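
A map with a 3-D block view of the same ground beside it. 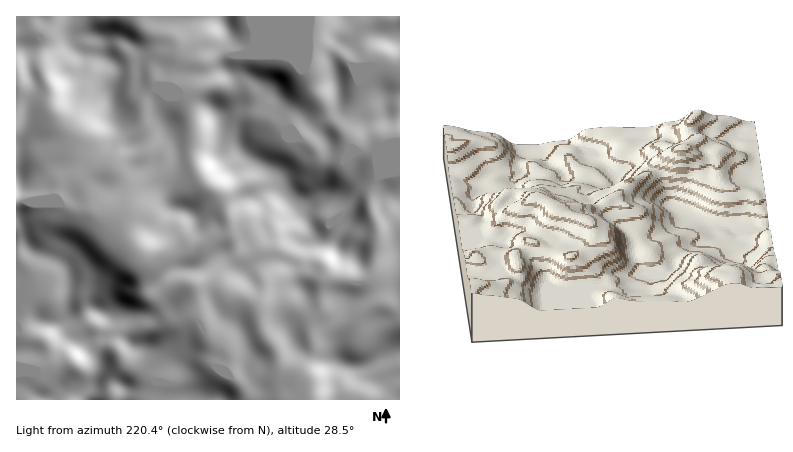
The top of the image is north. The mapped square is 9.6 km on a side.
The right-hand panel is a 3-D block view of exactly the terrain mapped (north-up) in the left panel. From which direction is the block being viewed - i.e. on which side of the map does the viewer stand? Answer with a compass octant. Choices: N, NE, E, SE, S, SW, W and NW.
N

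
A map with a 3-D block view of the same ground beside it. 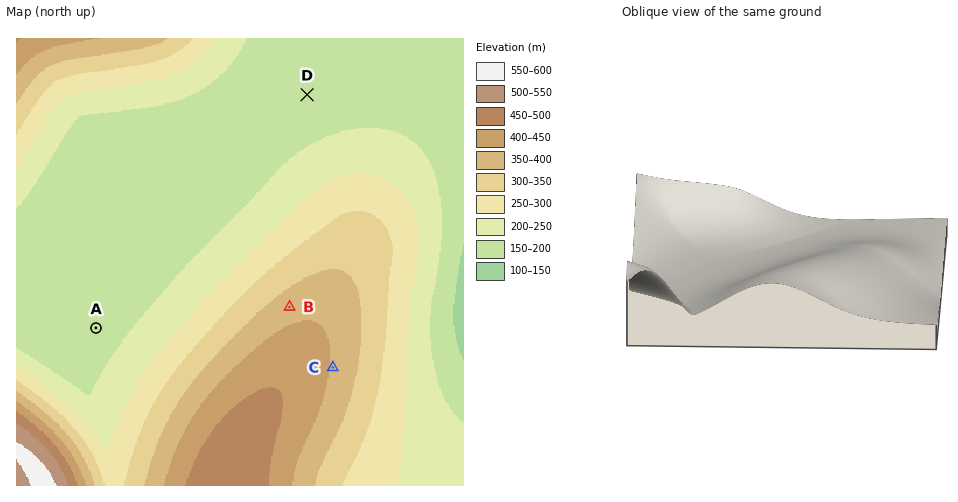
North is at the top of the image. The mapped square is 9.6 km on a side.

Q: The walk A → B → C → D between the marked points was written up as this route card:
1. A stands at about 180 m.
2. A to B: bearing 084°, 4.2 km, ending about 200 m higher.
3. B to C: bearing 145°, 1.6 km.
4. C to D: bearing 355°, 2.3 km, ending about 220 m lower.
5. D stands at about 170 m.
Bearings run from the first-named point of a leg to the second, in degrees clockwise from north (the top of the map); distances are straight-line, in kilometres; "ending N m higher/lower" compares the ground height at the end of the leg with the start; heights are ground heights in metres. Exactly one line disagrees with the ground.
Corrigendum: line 4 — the distance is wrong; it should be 5.9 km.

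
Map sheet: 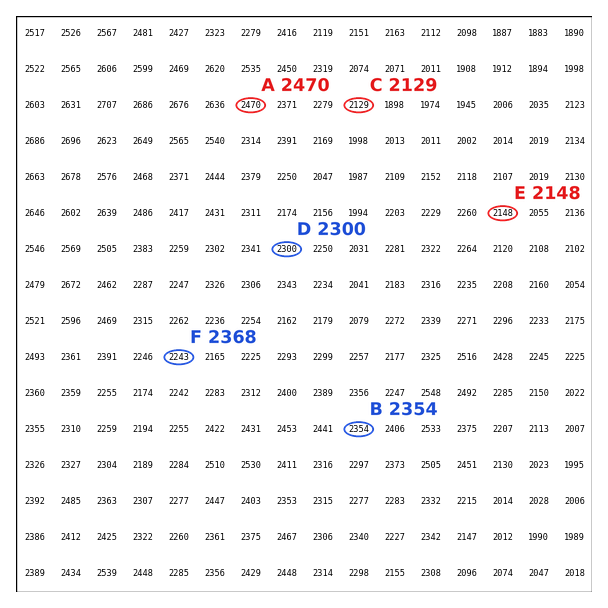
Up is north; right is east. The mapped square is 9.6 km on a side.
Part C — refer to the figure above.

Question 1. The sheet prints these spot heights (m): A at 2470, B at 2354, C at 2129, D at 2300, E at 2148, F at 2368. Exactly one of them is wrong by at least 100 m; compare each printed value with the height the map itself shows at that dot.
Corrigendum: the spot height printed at F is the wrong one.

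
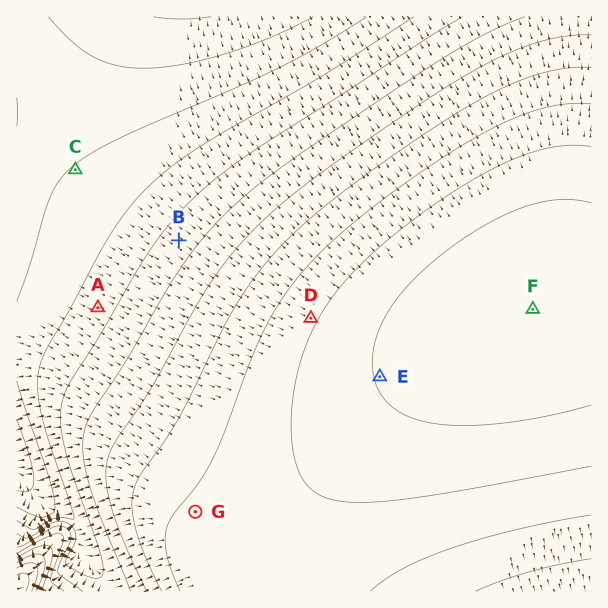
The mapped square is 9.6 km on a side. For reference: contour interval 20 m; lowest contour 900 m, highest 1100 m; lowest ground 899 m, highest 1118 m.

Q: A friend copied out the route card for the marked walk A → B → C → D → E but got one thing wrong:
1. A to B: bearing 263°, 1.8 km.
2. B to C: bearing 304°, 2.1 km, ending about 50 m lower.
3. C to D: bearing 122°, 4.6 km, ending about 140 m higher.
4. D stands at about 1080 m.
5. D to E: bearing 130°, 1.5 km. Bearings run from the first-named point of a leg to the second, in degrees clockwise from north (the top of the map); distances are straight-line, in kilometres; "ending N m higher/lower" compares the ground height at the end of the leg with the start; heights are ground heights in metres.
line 1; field bearing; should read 50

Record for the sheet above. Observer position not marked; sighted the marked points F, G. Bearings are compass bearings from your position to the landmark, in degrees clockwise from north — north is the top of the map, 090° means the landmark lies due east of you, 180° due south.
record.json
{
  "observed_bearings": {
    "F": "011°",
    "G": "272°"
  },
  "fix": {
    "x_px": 491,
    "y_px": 522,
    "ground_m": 1065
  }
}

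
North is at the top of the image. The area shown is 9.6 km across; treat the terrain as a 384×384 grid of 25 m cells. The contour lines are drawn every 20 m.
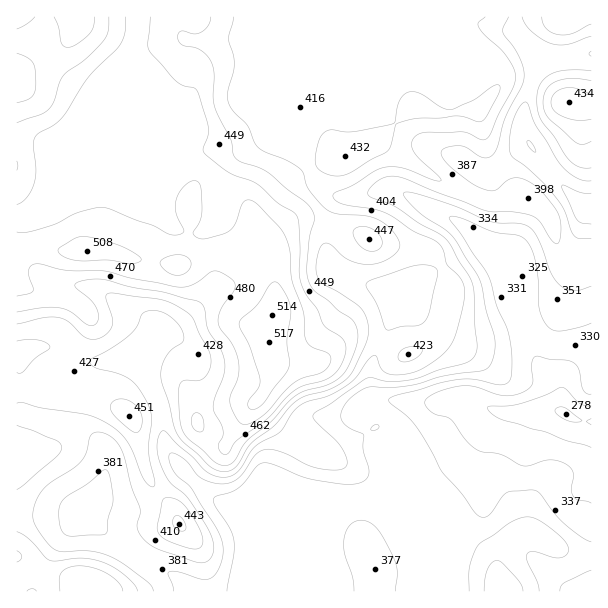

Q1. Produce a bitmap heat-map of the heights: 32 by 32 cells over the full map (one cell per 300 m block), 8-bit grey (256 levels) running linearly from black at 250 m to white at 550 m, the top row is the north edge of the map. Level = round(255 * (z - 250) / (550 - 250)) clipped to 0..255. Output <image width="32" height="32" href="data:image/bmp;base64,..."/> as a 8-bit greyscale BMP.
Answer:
<image width="32" height="32" href="data:image/bmp;base64,Qk02CAAAAAAAADYEAAAoAAAAIAAAACAAAAABAAgAAAAAAAAEAAATCwAAEwsAAAABAAAAAAAAAAAAAAEBAQACAgIAAwMDAAQEBAAFBQUABgYGAAcHBwAICAgACQkJAAoKCgALCwsADAwMAA0NDQAODg4ADw8PABAQEAAREREAEhISABMTEwAUFBQAFRUVABYWFgAXFxcAGBgYABkZGQAaGhoAGxsbABwcHAAdHR0AHh4eAB8fHwAgICAAISEhACIiIgAjIyMAJCQkACUlJQAmJiYAJycnACgoKAApKSkAKioqACsrKwAsLCwALS0tAC4uLgAvLy8AMDAwADExMQAyMjIAMzMzADQ0NAA1NTUANjY2ADc3NwA4ODgAOTk5ADo6OgA7OzsAPDw8AD09PQA+Pj4APz8/AEBAQABBQUEAQkJCAENDQwBEREQARUVFAEZGRgBHR0cASEhIAElJSQBKSkoAS0tLAExMTABNTU0ATk5OAE9PTwBQUFAAUVFRAFJSUgBTU1MAVFRUAFVVVQBWVlYAV1dXAFhYWABZWVkAWlpaAFtbWwBcXFwAXV1dAF5eXgBfX18AYGBgAGFhYQBiYmIAY2NjAGRkZABlZWUAZmZmAGdnZwBoaGgAaWlpAGpqagBra2sAbGxsAG1tbQBubm4Ab29vAHBwcABxcXEAcnJyAHNzcwB0dHQAdXV1AHZ2dgB3d3cAeHh4AHl5eQB6enoAe3t7AHx8fAB9fX0Afn5+AH9/fwCAgIAAgYGBAIKCggCDg4MAhISEAIWFhQCGhoYAh4eHAIiIiACJiYkAioqKAIuLiwCMjIwAjY2NAI6OjgCPj48AkJCQAJGRkQCSkpIAk5OTAJSUlACVlZUAlpaWAJeXlwCYmJgAmZmZAJqamgCbm5sAnJycAJ2dnQCenp4An5+fAKCgoAChoaEAoqKiAKOjowCkpKQApaWlAKampgCnp6cAqKioAKmpqQCqqqoAq6urAKysrACtra0Arq6uAK+vrwCwsLAAsbGxALKysgCzs7MAtLS0ALW1tQC2trYAt7e3ALi4uAC5ubkAurq6ALu7uwC8vLwAvb29AL6+vgC/v78AwMDAAMHBwQDCwsIAw8PDAMTExADFxcUAxsbGAMfHxwDIyMgAycnJAMrKygDLy8sAzMzMAM3NzQDOzs4Az8/PANDQ0ADR0dEA0tLSANPT0wDU1NQA1dXVANbW1gDX19cA2NjYANnZ2QDa2toA29vbANzc3ADd3d0A3t7eAN/f3wDg4OAA4eHhAOLi4gDj4+MA5OTkAOXl5QDm5uYA5+fnAOjo6ADp6ekA6urqAOvr6wDs7OwA7e3tAO7u7gDv7+8A8PDwAPHx8QDy8vIA8/PzAPT09AD19fUA9vb2APf39wD4+PgA+fn5APr6+gD7+/sA/Pz8AP39/QD+/v4A////AJOUo66so5B9cGtsY1RRUVFRVFtnZllVVFdkc3NmVU1KnJWYnpmLenNzeHtqVVFRUVJVXmlmWVVVV2Jva15XV1GaiXt6eXR0foiQim5YUVFRUlZhaGBXVldXXWZmYWNeU4p7b21ucXyKm56FZldRUVFSVV5iWlZXV1dVWGFkYFJGhXhubW1xe4iZknBbVVFRUVJTV1hXV1ZWVE1NVllRRD6LfnJubXB/jYt6ZmBYUlJTVVZYV1dWVVROSEhNTkk/OpWLgHZvcoaQemx4hXBXV11kZ2ZeVlRTT0hERERDRD45mJOOg3V2jYxxeJisk2pnb3d3a11VVFJKQz89Ojc5NzOUkY+IfIOZjX6crrOujXt4eHBkXVlWTkQ+OTYzLy4qJo+OjoyNm6aSjKyytcS7lnlwZ1taWlJGPjozLiomIhwbkZOVlpqioI6Sqq+7ztS8kXxwXFJQSD84NC4uLykhHyyUmJqYl5iSi5ijprbJ1NK9rJt8ZGRiWEpBQUlIPDEtO5CUlpSRjoqJlpufscbX3NDJvp59goqCc2pkWk0+Nzc9j5CSlZaPiYiPlJ+2y9zezsW+rIuFj4+Gem9fTUBBQ0KYlZajqpyRiouVrMTT397NvbOpk4GChYl/b11JQkpMSq+qq7eynpSQlKGzxtHa3s64qJ2Nfnx9hoRuVURFT1NRwr+6tqmipKiwt7rBx9HZx6mZjYJ8e3yEh21OQEVSWlrGvru6t73Fyc/OxMPGzNG8mYmGg399fIGAZEg+RFdlZsfJ0NXU1dXT1dTKyszMzLuYi5GXkoiEgm9RQT5HX2tpyMzR1tbSzsvJx8XHzc/JuZyTnaWdjYV5XEVDRlBoaV+/wMXKy8jFw8HFwsDHy8K1opmam49+bFpNUFteZHNlTcG7vL/Cwb++wMnCvcPCtaubiYB7c2ZZWGJucnR5c1dEyry5ubu7ubi7xMG8u7Snm42GgHNnY2x3eHBtc3RfT1TPvrm5uLe2tre7u7Opo5qSj5STiH19gHltaGhnXVFebMy9uru6t7e3trayqJ2TjoyPlpmXkYd7cWxxcF1PV3F8zMO9u7y5uLi5vLWll46Li46RkZOTi4F/foN7XVJof4XZ0sa8uri4uLq9spyQjY2MjI2Mio2SkpGQkohmXH+SlOfez8K6uLm6u7isloyMjY6MiomIipGSjIyQkXllhZiV6uHVyb66urq1sKuXjYuLjIyIhoiLjImHiYqNhGlyf3/m49/Xyb+6ta2ppZeOioqKi4mFhoyKhoeLjIl9ZWJmZOXk5eTZyLuxpqGelI2KioqKioaEiIeGiYyLgG9lbXFp5eXm6eHOvrKmpKKWjYqKiYmKiISEhIKEhYF4bHGBiII="/>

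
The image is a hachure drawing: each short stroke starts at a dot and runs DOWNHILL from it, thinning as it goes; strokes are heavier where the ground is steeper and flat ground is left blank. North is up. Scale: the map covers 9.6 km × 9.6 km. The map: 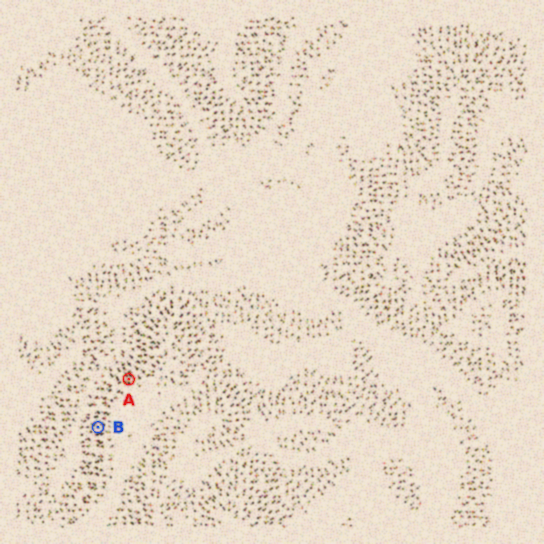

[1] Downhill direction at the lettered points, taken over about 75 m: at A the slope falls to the NW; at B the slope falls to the W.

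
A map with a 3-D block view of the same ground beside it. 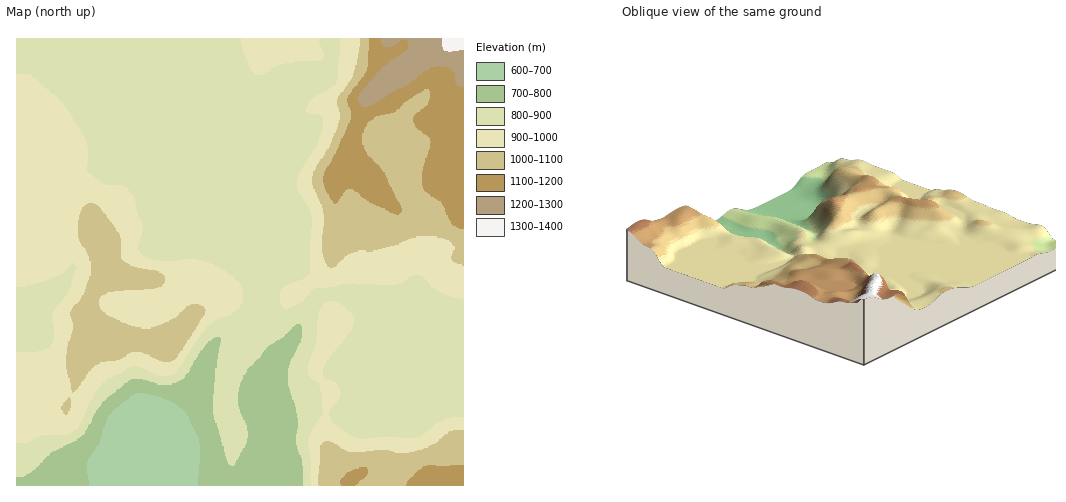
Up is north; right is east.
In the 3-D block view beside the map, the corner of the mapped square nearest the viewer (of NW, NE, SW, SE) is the NE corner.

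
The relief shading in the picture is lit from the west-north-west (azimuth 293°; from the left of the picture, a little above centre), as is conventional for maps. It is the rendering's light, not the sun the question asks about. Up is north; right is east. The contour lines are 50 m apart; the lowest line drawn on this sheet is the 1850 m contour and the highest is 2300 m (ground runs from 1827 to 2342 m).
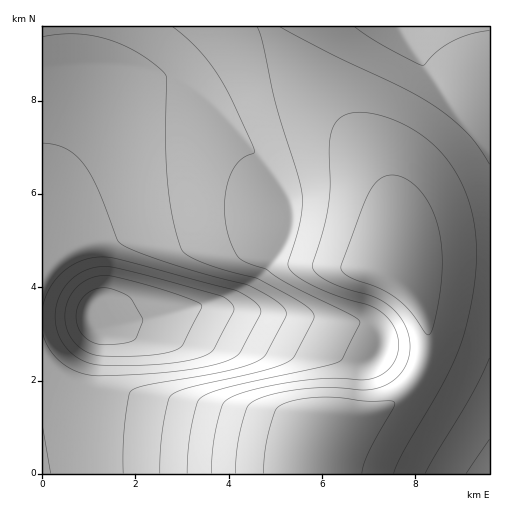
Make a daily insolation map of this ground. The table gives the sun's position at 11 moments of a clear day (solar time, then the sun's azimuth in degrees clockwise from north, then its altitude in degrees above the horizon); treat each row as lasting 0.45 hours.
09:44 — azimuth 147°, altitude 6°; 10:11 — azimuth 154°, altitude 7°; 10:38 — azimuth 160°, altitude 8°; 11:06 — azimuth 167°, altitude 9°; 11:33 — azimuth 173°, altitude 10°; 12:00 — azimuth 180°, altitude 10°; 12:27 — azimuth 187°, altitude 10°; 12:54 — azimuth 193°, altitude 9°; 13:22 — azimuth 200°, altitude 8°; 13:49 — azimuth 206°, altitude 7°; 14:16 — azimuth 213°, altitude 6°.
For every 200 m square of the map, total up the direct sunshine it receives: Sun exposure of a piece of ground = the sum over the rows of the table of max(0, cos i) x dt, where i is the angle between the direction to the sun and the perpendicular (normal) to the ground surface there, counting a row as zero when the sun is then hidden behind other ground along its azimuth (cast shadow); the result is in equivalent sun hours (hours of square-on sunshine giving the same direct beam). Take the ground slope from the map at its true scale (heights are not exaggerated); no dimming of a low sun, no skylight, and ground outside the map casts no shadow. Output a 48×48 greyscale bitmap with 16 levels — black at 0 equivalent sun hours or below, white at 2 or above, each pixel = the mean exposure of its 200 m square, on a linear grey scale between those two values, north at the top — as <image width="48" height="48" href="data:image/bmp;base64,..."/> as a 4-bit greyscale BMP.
<image width="48" height="48" href="data:image/bmp;base64,Qk32BAAAAAAAAHYAAAAoAAAAMAAAADAAAAABAAQAAAAAAIAEAAATCwAAEwsAABAAAAAAAAAAAAAAABEREQAiIiIAMzMzAERERABVVVUAZmZmAHd3dwCIiIgAmZmZAKqqqgC7u7sAzMzMAN3d3QDu7u4A////AFVVVVVVVVVVVVVVVVVVVVZmZmZmZmZmZlVVVVVVVVVVVVVVVVVVVWZmZmZnd3ZmZlVVVVVVVVVVVVVVVVVVVWZmZmd3d3dmZlVVVVVVVVVVVVVVVVVVVWZmZmd3d3d2ZlVVVVVVVVVVVVVVVVVVVWZmZmd3d3d2ZlVVVVVVVVVVVURERFVVVVZmZmd3d3d2ZlVVVVVVVVVVVEREREREREREVWZ3d3d2ZlVVVVVVVVVUREMzIiERERERETVnd3d2ZlVVVVVVRDMiERAAAAAAAAAAAAJGd3d2ZlVVVDMhEQAAAAAAAAAAAAAAAAEkZ3d2ZlVTIQAAAAAAAAAAAAAAAAAAAAEjVmZmZlUxAAAAAAAAAAAAAAAAAAAAAAEjVmZmZlMQAAAAAAAAAAAAAAAAAAESIiM0VmZmZkMQAAAAAAAAAAAAAAABEiNERERVZmZmZkMhAAAAAAAAAAERESIjNERVVVZmZmZmZkQyERIiIiIiMzMzMzMzRERVVniIdmZmZlVUM0RERERDMzMzMzNERVVmeJqYdmZmZmZmVFVVVVVERERERVZniJmaq7updmZmZneIdlVWZmZ3d3d4iZqru8zM3cuoZmZmZniaqYiImaq7vMy7vMzMzN3d3MqGVmZmZnirzLvM3d3u7u7u3MzMzLu7uphlVVZmZmir3d7u7u7u7t3dy6mZmIiId2VVVVVVVWaKze7d3dzMu6qpmHZVVVVVVVVVVVVVVWZoq8y7qpmId3dmZmVERERFVVVVVVVVVWZmZ4iHdmZmZmZmZmZERERFVVVVVVVVVWZmZmZmZmZmZmZmZlVURERFVVVVVVVVVWZmZmZmZmZmZmZlVVVUREVVVVVVVVVVVWZmZmZmZmZmZlVVVVVVVVVVVVVVVVVVVWZmZmZmZmZlVVVVVVVVVVVVVVVVVVVVVWZmZmZmZmVVVVVVVVVVVVVVVVREREREVWZmZmZmZVVVVVVVVVVmZVVVVURERERERGZmZmZmVVVVVVVVVVZmZlVVVURERERERGZmZmZmVVVVVVVVVVZmZlVVVERERERERGZmZmZlVVVVVVVVVWZmZlVVVERERERERGZmZmZlVVVVVVVVVmZmZlVVRERERERERWZmZmZlVVVVVVVVZmZmZVVVRERERERERWZmZmZlVVVVVVVWZmZmZVVUREQzMzM0VWZmZmZlVVVVVVVmZmZmVVVEREMzMzNFVWZmZmZlVVVVVVZmZmZlVVRERDMzMzNFVWZmZmZlVVVVVWZmZmZVVVREQzMzMzRVVWZmZmZlVVVVVmZmZmZVVUREMzMzMzRVVWZmZmZlVVVWZmZmZmVVVEREMzMzM0VVVWZmZmZmVVZndmZmZmVVVERDMzMzM1VERWZmZmZmZmd3d2ZmZlVVREQzMzMzNERERGZmZmd3d3d3d2ZmZlVVREQzMzMzRERERGZnd3d3d3d3d2ZmZlVVREQzMzMzRERERGd3d3d3d3d3d2ZmZVVUREQzMzM0RERERHd3d3d3d3d3d2ZmZVVUREMzMzNERERERA=="/>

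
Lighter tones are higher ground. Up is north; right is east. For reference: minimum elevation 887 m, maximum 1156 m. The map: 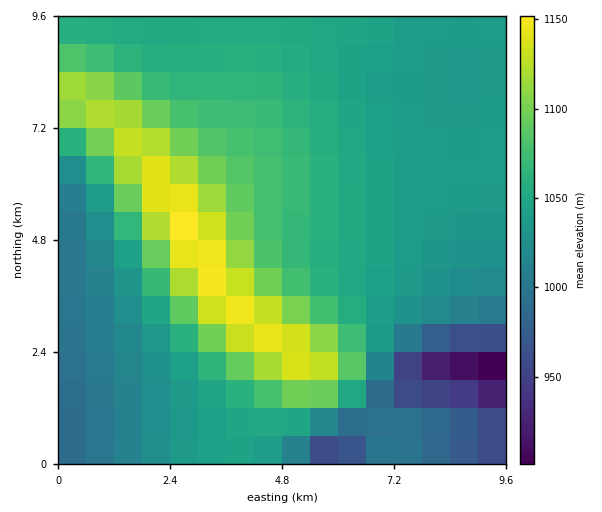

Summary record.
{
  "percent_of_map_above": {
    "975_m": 94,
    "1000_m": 87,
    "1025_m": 76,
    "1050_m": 47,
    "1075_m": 24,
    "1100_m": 14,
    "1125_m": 8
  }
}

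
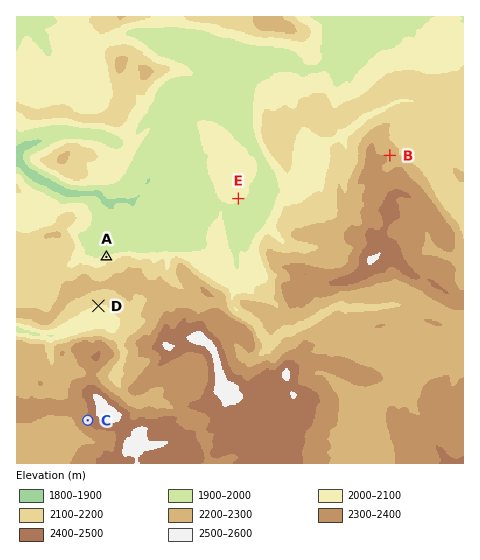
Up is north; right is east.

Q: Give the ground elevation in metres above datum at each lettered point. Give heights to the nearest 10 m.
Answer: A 2020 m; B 2280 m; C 2420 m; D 2100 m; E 2000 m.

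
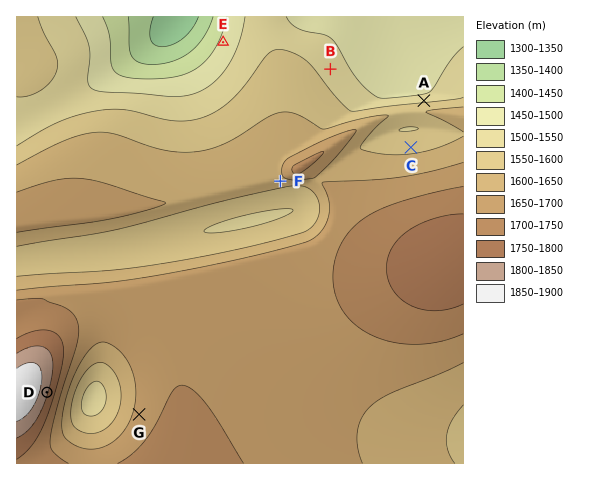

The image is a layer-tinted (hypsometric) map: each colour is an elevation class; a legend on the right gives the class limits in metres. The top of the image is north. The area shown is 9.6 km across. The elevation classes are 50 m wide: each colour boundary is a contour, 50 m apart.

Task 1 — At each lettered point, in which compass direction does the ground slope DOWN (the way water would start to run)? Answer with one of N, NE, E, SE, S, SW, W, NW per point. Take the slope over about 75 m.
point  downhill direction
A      N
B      NE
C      N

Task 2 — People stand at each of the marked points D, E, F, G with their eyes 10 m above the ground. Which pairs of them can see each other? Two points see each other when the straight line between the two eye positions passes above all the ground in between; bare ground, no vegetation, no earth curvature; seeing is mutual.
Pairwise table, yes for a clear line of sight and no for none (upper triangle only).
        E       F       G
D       no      yes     yes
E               no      no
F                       no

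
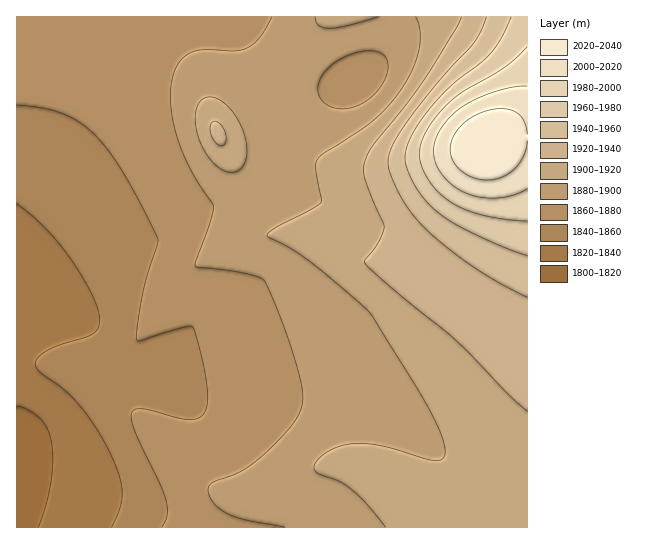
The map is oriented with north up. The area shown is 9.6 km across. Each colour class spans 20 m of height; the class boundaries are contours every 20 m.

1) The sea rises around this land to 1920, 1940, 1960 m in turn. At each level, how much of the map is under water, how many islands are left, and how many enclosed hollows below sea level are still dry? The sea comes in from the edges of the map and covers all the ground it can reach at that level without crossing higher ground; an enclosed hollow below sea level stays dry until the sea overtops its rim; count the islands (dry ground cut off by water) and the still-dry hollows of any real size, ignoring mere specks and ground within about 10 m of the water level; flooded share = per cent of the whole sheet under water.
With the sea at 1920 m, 83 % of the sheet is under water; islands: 0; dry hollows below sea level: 0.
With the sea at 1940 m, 90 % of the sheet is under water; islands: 0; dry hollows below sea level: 0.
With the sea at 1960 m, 93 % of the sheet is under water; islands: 0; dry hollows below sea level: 0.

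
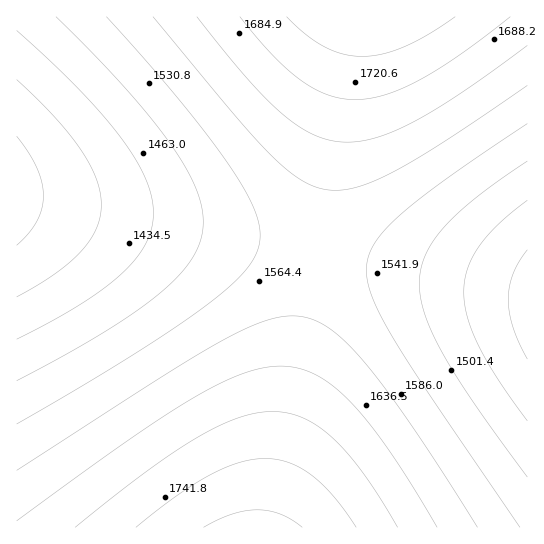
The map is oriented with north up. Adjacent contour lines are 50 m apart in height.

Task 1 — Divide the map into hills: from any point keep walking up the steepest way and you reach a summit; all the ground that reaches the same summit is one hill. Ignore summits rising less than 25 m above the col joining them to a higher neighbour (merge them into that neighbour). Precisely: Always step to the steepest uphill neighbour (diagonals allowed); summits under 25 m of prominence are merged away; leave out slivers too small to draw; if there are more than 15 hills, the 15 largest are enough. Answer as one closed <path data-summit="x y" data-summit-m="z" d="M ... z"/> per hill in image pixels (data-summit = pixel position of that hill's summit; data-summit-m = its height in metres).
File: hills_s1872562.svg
<path data-summit="255 527" data-summit-m="1816" d="M18 200l-2 1 1 327 511-1-1-236z"/><path data-summit="369 17" data-summit-m="1793" d="M527 16l-510 0-1 183 511 92z"/>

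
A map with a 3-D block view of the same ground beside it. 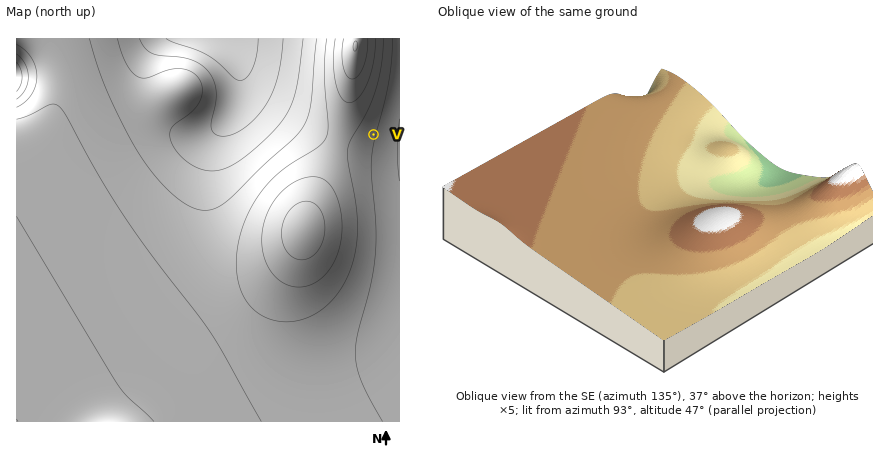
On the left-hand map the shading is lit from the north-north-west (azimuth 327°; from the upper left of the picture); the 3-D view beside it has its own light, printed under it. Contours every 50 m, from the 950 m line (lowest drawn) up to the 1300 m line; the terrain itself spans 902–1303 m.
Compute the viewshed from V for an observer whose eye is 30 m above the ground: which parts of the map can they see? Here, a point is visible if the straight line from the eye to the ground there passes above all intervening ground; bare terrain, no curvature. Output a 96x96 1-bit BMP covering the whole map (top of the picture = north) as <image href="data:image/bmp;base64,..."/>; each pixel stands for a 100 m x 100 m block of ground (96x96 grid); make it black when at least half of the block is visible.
<image width="96" height="96" href="data:image/bmp;base64,Qk2+BAAAAAAAAD4AAAAoAAAAYAAAAGAAAAABAAEAAAAAAIAEAAATCwAAEwsAAAIAAAAAAAAA////AAAAAAAAAAAAAAAAAAAAD/8AAAAAAAAAAAAAD/8AAAAAAAAAAAAAD/8AAAAAAAAAAAAAD/8AAAAAAAAAAAAAB/8AAAAAAAAAAAAAB/8AAAAAAAAAAAAAB/8AAAAAAAAAAAAAB/8AAAAAAAAAAAAAB/8AAAAAAAAAAAAAA/8AAAAAAAAAAAAAA/8AAAAAAAAAAAAAA/8AAAAAAAAAAAAAA/8AAAAAAAAAAAAAAf8AAAAAAAAAAAAAAf8AAAAAAAAAAAAAAf8AAAAAAAAAAAAAAf8AAAAAAAAAAAAAAf8AAAAAAAAAAAAAAP8AAAAAAAAAAAAAAP8AAAAAAAAAAAAAAP8AAAAAAAAAAAAAAP8AAAAAAAAAAAAAAP8AAAAAAAAAAAAAAP8AAAAAAAAAAAAAAH8AAAAAAAAAAAAAAH8AAAAAAAAAAAAAAH8AAAAAAAAAAAAAAH8AAAAAAAAAAAAAAH8AAAAAAAAAAAAAAH8AAAAAAAAAAAAAAH8AAAAAAAAAAAAAAH8AAAAAAAAAAAAAAH8AAAAAAAAAAAAAAH8AAAAAAAAAAAAAAH8AAAAAAAAAAAAAAH8AAAAAAAAAAAAAAH8AAAAAAAAAAAAAAH8AAAAAAAAAAAAAAH8AAAAAAAAAAAAAAH8AAAAAAAAAAAAAAH8AAAAAAAAAAAAAAP8AAAAAAAAAAAAAAP8AAAAAAAAAAAAAAf8AAAAAAAAAAAAAA/8AAAAAAAAAAAAAH/8AAAAAAAAAAAAA//8AAAAAAAAAAAAD//8AAAAAAAAAAAAH//8AAAAAAAAAAAAP//8AAAAAAAAAAAAf//8AAAAAAAAAAAA///8AAAAAAAAAAAB///8AAAAAAAAAAAB///8AAAAAAAAAAAB///8AAAAAAAAAAAD///8AAAAAAAAAAAD///8AAAAAAAAAAAD///8AAAAAAAAAAAD///8AAAAAAAAAAAD///8AAAAAAAAAAAD///8AAAAAAAAAAAB///8AAAAAAAAAAAB///8AAAAAAAAAAAA///8AAAAAAAAAAAAf//8AAAAAAAAAAAAH//8AAAAAAAAAAAAD//8AAAAAAAAAAAAA//8AAAAAAAAAAAAAf/8AAAAAAAAAAAAAP/8AAAAAAAAAAAAAP/8AAAAAAAAAAAAAH/8AAAAAAAAAAAAAH/8AAAAAAAAAAAAAH/8AAAAAAAAAAAAAH/8AAAAAAAAAAAAAH/8AAAAAAAAAAAAAH/8AAAAAAAAAAAAAH/8AAAAAAAAAAAAAH/8AAAAAAAAAAAAAH/8AAAAAAAAAAAAAH/8AAAAAAAAAAAAAH/8AAAAAAAAAAAAAH/8AAAAAAAAAAAAAH/8AAAAAAAAAAAAAD/8AAAAAAAAAAAAAD/8AAAAAAAAAAAAAD/8AAAAAAAAAAAAAD/kAAAAAAAAAAAAAD/AAAAAAAAAAAAAAD+AAAAAAAAAAAAAAB+AAAAAAAAAAAAAAB4AAAAAAAAAAAAAAAgAAAAAAAAAAAAAAAAAAAAAAAAAAAAAAAAAAAAAAAAAAAAAAAAA="/>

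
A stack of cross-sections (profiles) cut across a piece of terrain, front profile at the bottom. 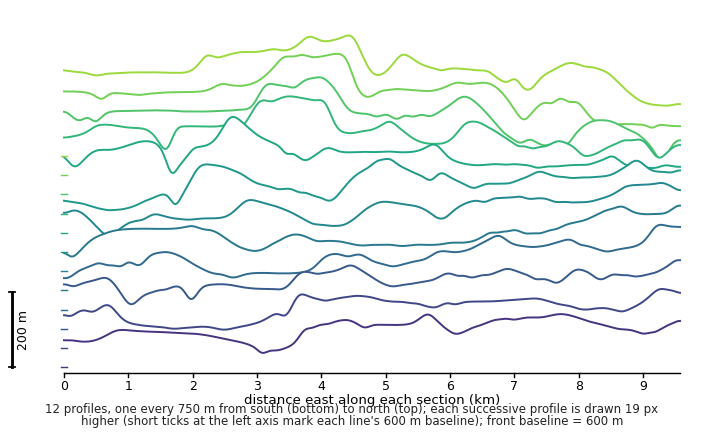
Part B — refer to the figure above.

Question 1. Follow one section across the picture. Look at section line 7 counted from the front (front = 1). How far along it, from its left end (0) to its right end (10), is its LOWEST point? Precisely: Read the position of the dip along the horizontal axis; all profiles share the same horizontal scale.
1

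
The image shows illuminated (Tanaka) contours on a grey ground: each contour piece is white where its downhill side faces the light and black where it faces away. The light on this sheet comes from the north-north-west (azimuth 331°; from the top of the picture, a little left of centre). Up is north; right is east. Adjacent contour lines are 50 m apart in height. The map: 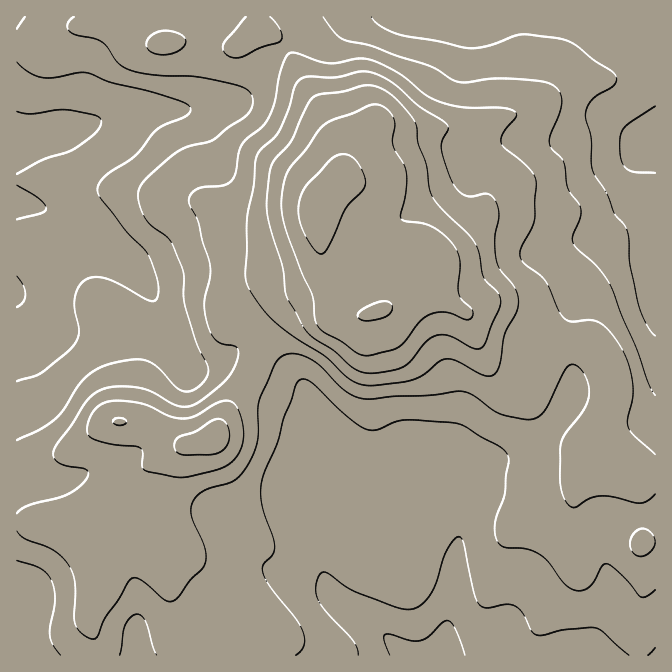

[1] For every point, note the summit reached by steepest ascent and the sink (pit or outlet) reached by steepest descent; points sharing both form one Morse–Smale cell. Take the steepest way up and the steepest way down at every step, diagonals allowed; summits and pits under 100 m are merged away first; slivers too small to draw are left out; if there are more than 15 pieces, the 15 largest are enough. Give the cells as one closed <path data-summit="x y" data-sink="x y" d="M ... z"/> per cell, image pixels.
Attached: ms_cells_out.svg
<path data-summit="318 217" data-sink="655 135" d="M655 16l-397 0-2 12 1 3 15 3 12 11 22 42 18 25 15 31 4 19 0 20-24 28-1 13 3 29 23 58 8 4 16 0 16-5 14-14 8-13 8-8 4 0 26 24 23 16 58 27 10 3 44-3 18 5 12 16 5 15 0 20-11 26 0 20 3 10 0 14 13 9 18 7 19-3z"/><path data-summit="318 217" data-sink="438 655" d="M418 274l-4 0-16 21-14 14-16 5-10 2-34-8-22 1-10 5-13 13-16 25 33 25 7 8 10 23 3 19 0 31-15 32 0 17 12 28 11 45 5 12 9 11 40 26 30 27 247 0 1-174-26-1-11-5-13-9 0-14-3-10 0-20 11-26 0-20-10-24-10-9-15-3-34 3-10 0-10-3-58-27-23-16z"/><path data-summit="318 217" data-sink="17 145" d="M257 16l-241 1 1 269 13-8 28-28 11-17 2-10 3 0 20 16 28 17 16 16 13 20 22 43 6 18 10 15 15 0 10-4 26-16 10 0 12 5 17-26 13-13 10-5 22-1 18 5 6-1-4-2-5-10-6-22-7-11-5-15-3-29 1-13 24-28 0-20-4-19-15-31-18-25-22-42-12-11-16-4z"/><path data-summit="215 437" data-sink="438 655" d="M264 353l-11 20-27 39-12 26-7 3-25 5-30 17-18 13-24 22-32 15-18 15-12-7-32 1 1 134 391-1-30-26-40-26-12-18-13-50-12-28 0-17 15-32 0-31-3-19-10-23-7-8z"/><path data-summit="215 437" data-sink="17 145" d="M74 223l-3 0-2 10-11 17-28 28-14 9 0 233 32 1 10 7 20-15 32-15 24-22 18-13 30-17 25-5 7-3 12-26 27-39 10-20-13-5-10 0-26 16-10 4-15 0-10-15-6-18-22-43-13-20-16-16-28-17z"/>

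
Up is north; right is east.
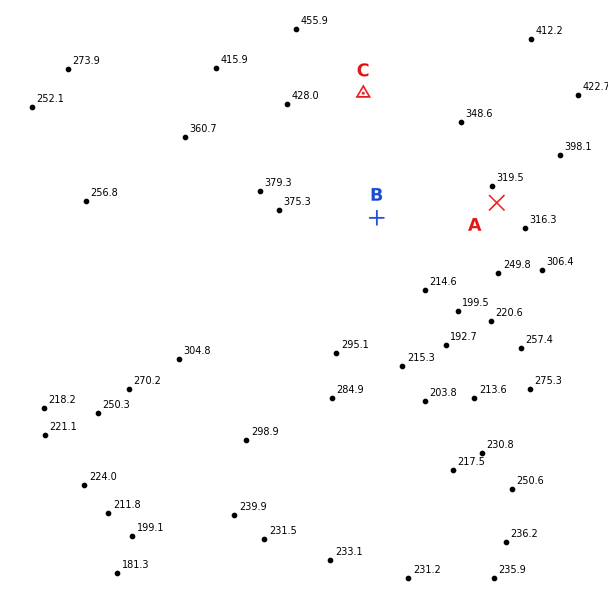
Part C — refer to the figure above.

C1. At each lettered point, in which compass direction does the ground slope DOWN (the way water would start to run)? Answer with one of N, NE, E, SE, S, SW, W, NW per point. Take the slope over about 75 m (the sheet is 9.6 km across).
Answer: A SW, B SE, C SE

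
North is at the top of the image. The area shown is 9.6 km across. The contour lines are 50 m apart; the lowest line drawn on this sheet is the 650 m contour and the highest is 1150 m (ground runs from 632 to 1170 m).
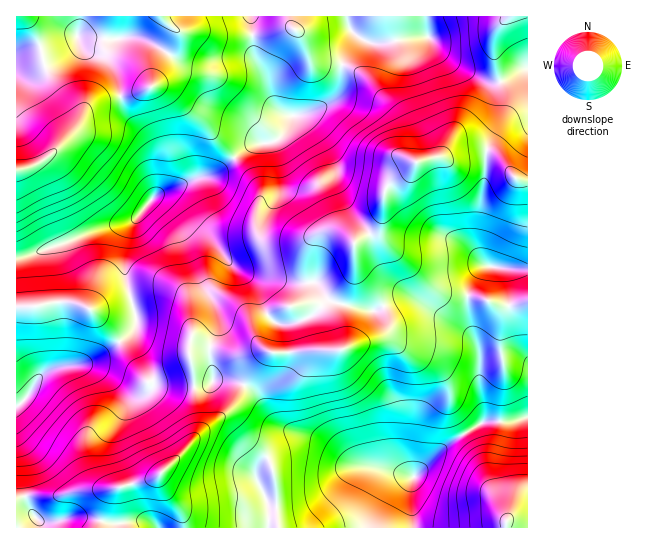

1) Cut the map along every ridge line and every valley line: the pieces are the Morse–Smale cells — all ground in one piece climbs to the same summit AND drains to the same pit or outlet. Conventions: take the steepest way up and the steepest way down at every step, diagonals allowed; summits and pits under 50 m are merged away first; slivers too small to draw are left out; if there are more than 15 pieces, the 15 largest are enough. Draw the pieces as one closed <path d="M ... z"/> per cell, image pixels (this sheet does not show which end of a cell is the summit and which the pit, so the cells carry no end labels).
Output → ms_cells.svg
<path d="M346 16l-265 0-2 15-4 6-33 11-25 5-1 204 13-1 61-24 41-11 26-26 37-16 16-3 8-4 31-25 28-7 8-9 8-15 21-5 16-8 9-12 5-33 12-19 0-4-8-10z"/><path d="M358 36l-14 22-5 33-9 12-16 8-21 5-8 15-8 9-28 7-31 25-8 4-16 3-35 15 11 2 7 4 16 22 19 17 17 24 26 20 12 31 11 10 13 0 20-8 12-11 2-9 9 7 7 1 2-2 12-32 0-28 21-12 4-7 4-30 4-8 19-13 10-11 16-4 12 0 21-8 19 0 10 4 22 26 11 2-1-112-4 0-20 12-16 2-42-26-16-20-16 0-38 7-6-1z"/><path d="M413 299l-11 0-27 12-33-7-1 17 4 17 0 8-3 3-63 4-12-1-15 17-8 16 15 12 10 20 12 10 45 16 27 21 33 5 28 8 32-32 38-24 0-15-4-15 0-37-4-12-10-11z"/><path d="M245 385l-14 24-28 20-43 45 0 7 5 10 12 15 6 11 2 11 228-1-2-24 0-17 2-8-2-2-58-12-27-21-45-16-12-10-10-20z"/><path d="M119 341l-16 12-20 11-22 3-14 4-10 8-8 15-13 13 1 92 17-4 24 1 19-5 41-3 35-9 18-15 24-26 2-7 0-17-5-48-13 7-20 7-12 1z"/><path d="M485 149l-19 0-21 8-12 0-16 4-10 11-16 9-7 12-4 36 3 10 44 45 18 9 22 3 6-18 10-11 45 2 0-87-11-3-22-26z"/><path d="M151 200l-19 23-5 12-3 34 12 46 0 11-3 5-13 12 27 38 12-1 20-7 13-7 5 48 0 22 34-27 13-23-10-5-21-2-4-32 8-18-1-22-15-24-22-52-11-14z"/><path d="M527 417l-13 4-29 0-39 24-34 36-1 22 2 24 92 1 2-7 20 2z"/><path d="M165 195l-10 1-3 5 16 16 11 14 22 52 16 28 0 18-8 18 0 11 5 22 20 1 9 4 9-16 15-17 12 1 22-2 36 0 8-5-4-42-11-3-5-5-2 9-12 11-20 8-16-1-8-9-12-31-26-20-17-24-19-17-16-22z"/><path d="M134 220l-44 12-61 24-12 1-1 49 19 1 24-6 20 3 10 4 30 33 6-2 8-8 3-5 0-11-12-46 3-34z"/><path d="M159 475l-10 5-31 8-41 3-19 5-24-1-17 4-1 28 167 1 0-11-6-11-12-15z"/><path d="M66 301l-31 6-19 0 1 100 12-13 8-15 10-8 14-4 22-3 20-11 16-11-8-12-22-22z"/><path d="M473 296l-5 1 0 17 4 19 8 21 0 37 4 15 0 15 30 0 13-4 1-115-14 3-16 0z"/><path d="M527 16l-101 0 1 19 12 16 16 14 32 18 11 0 30-14z"/><path d="M381 219l-6 12-20 11 0 28-14 33 34 8 27-12 11 0 45 26 15 12-5-23 0-17-23-4-18-9-42-41-5-10z"/>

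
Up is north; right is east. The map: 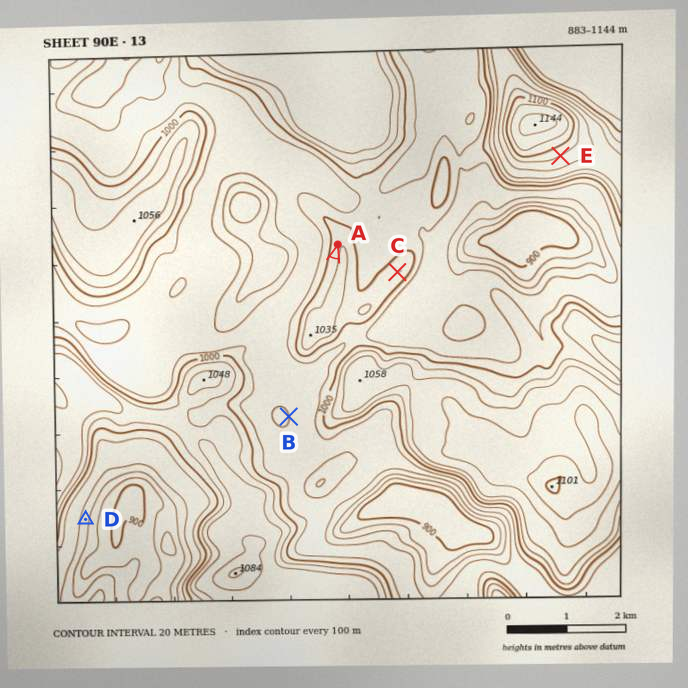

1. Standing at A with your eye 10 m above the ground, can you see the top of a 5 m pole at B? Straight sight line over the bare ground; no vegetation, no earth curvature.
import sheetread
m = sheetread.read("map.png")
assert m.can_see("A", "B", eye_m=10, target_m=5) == False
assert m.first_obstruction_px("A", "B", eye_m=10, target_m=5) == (327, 284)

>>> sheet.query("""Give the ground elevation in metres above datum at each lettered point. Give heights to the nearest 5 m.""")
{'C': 1020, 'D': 950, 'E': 1080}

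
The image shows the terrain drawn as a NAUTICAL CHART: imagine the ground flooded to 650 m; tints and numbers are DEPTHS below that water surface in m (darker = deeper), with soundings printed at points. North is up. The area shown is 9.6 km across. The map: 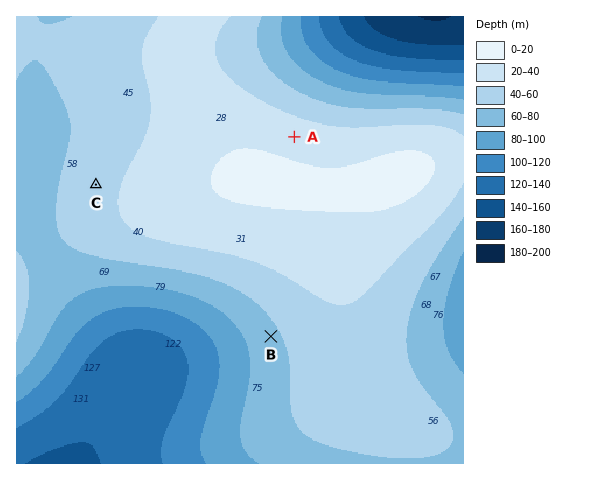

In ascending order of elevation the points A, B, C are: B C A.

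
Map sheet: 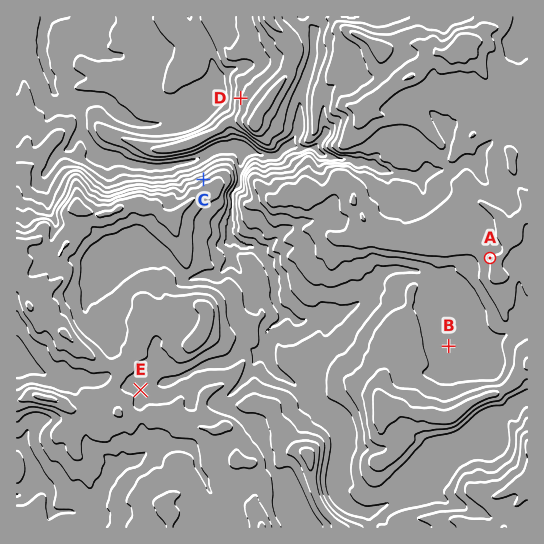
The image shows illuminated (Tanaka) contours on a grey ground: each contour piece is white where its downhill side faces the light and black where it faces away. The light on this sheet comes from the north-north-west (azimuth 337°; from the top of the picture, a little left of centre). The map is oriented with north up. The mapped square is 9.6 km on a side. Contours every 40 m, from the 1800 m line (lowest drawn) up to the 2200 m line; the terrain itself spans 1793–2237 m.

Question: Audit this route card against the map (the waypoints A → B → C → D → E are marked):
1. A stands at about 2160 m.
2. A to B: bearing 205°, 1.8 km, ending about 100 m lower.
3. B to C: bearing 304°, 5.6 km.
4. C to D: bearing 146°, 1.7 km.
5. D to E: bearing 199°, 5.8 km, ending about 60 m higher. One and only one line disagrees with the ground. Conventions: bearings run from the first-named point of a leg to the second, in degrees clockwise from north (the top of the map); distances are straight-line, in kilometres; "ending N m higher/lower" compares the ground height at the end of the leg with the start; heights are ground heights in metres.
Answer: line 4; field bearing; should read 25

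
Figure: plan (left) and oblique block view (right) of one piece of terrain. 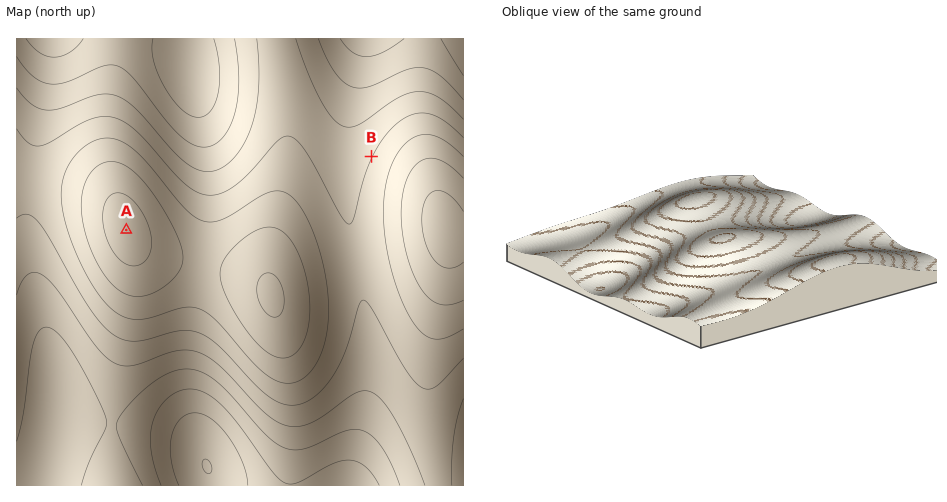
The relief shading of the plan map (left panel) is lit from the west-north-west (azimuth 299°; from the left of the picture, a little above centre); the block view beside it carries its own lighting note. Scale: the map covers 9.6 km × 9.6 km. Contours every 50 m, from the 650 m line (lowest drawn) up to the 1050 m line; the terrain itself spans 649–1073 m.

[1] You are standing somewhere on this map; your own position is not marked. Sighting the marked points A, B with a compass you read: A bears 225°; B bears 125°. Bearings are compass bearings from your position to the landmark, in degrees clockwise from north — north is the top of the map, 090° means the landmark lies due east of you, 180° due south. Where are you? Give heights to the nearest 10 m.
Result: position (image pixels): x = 270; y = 86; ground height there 870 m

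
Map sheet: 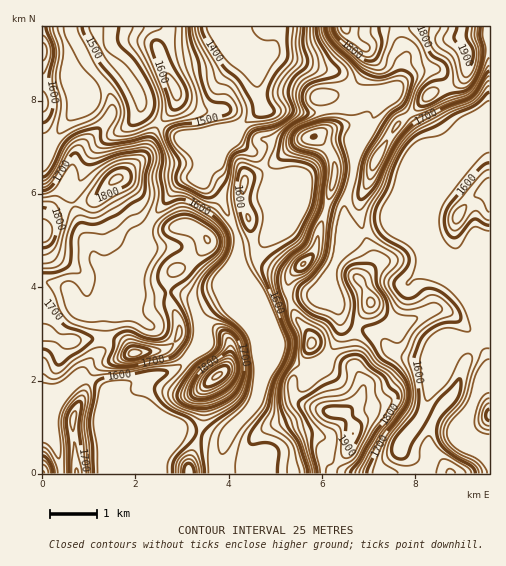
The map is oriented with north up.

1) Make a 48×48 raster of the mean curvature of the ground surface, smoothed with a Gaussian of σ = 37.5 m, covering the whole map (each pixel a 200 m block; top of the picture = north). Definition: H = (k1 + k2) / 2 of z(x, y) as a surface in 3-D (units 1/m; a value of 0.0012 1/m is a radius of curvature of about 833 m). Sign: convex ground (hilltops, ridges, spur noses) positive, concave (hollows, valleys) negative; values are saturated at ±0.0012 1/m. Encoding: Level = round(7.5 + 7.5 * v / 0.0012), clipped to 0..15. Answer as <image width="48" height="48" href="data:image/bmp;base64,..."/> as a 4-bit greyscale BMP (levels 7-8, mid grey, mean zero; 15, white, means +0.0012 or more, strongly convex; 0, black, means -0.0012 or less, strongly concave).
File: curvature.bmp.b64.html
<image width="48" height="48" href="data:image/bmp;base64,Qk32BAAAAAAAAHYAAAAoAAAAMAAAADAAAAABAAQAAAAAAIAEAAATCwAAEwsAABAAAAAAAAAAAAAAABEREQAiIiIAMzMzAERERABVVVUAZmZmAHd3dwCIiIgAmZmZAKqqqgC7u7sAzMzMAN3d3QDu7u4A////APMfxEd3h2WP1FeId2eEOrllM5uph4ze1OBPlFd3d3aPpWaJh2d0fZfLdFVGdp2XNbBvlVd3h3VZlmZ5hmVEnYbddlJHmbgCd1N/lVd3eHdHqGVap1U2qWS+mWJGm5Bnd3Kvc2d3h3dlmWRXuoeKhlOfqXQke4F3VnLPYmd3h3ZDaHRDeqh3eJd6qrlDSrJnX3Ovkmd3d1REZ3ZDJneHnOyoact1N9kmP3Yv9Ed3ZWi8qHeFQWnKvLqaiK3HRb6jPXdG90d5h4q9/pmYIlvWaHZpqHr5Q3zlVlRldzRXiIh47+uoBSv3N4ZYuojIRUfZN4xUaGQhEjNGn//qBgn6VWZpu7mXRnS7J1ykOcyoQhESe+/8B1C6Vke8p3d2VnaNZUqoZGr//txxA2z5B3BspUi8tjRmVndspWiblkOP///EQAj5B3Ib/WZ4lkaYZXd3d5itu6ibYyf8JT/5F3EY/pVoZWioZFdmmJmId3eIQiT9Ja+wZ3Cc25RoVWi5dkRqd4l0VnZWVlb6OKcFd0H/l4RZh2iruoi5V4hVZ3d2eHrWWoFnhwf8Q0U4zZd4q8yld5hWiHd3WIqUiWV3dgrWJnc2z8dFerlld5dWmHd3V4hmdjd3cWzUJ3ZIq3Q0eYVnd1VGmGd3WZmJdCd3U5zGQ3SNyEJGd1aId2h4qGd3WKu7liR3OYves0S/uXdmZneId6qYdmd3dZqpqoFlmHi/+SR5eKyoZ3eHd4mHZodndWh3nNkUt2V7/1RVebu4Z3eHd6l2ZpiGdlZVe/wUplRDj3N2epdld3eGd+pkVoiFdZmHjPwVtXYyj4J3iVRXd1mlVsuEV3eHZK7czLYJ1Xdxf7J3p0Z3d1rWSJiFaXZ3lUq8uXEd1nh0LfJnpkd3d1r4TKiInIZ1mCSahmFuhXh3B/Q6tTd3d1fLWpl3nLd2inObdHSNZXd3JPga10V3h2V7iVp1acuamZVXQnWPdXd3M/8V62R3d3VYqhvHVq7dlXYiI5V/pnd3Qc8xz3Rnh3dWmwbaZovcpmdnVnOft3ZVIZ9gn4NHh3d1ejTMdnm73JiaZ2HtVqpTM69wf9Qnd3d2WGOuhFeZzrh2V3KYNGmZiMxSPfgkd3d3Z2R9xzNnnKUVd3cVylbP/Kc2Jv5CRnd3d5VIu4IjapICI2dy7qjP/9hVU5+kNXd3d6Y0WMpCR6h4qEMzVmWJi+2pdF75VVVnd8hGQ5+lRI25q83ZQhARESRWl0ndt1MzV9lHdV6VZFvaiIvIZVVHunVnZ0NK/ZdVQ9hHd1x0dFrbhlmnZYqK7rp3d3YX/8u8gbVHdptWVH3ahVmWZXmJvKmYZDQVrLm/kMNXeLdWVa2nZniGZWiZdlVWaJZEV2WfwNRXfHRlV8t2eZZWdmZmVmQli9l4dTSP4Oc12UZmacl4mXVnd2VFZnVI3HVmaHZ98Pg41Vd3iriIh1V3d2VohlWN/YZkWaiN4eQ8lGiJm6iZdVeHeHVol3rsiZZWerurgLF7RWd2Zmi5U1iIeZZWd6/4d3eJmGeckQ=="/>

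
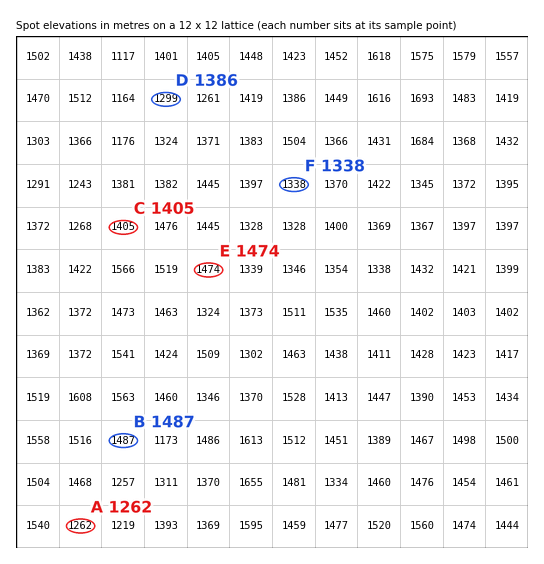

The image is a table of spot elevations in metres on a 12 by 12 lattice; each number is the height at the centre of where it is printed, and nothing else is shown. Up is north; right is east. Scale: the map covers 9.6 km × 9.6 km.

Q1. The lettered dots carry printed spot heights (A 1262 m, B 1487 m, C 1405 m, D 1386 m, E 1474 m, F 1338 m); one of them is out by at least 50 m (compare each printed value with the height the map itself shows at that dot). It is D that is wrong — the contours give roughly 1299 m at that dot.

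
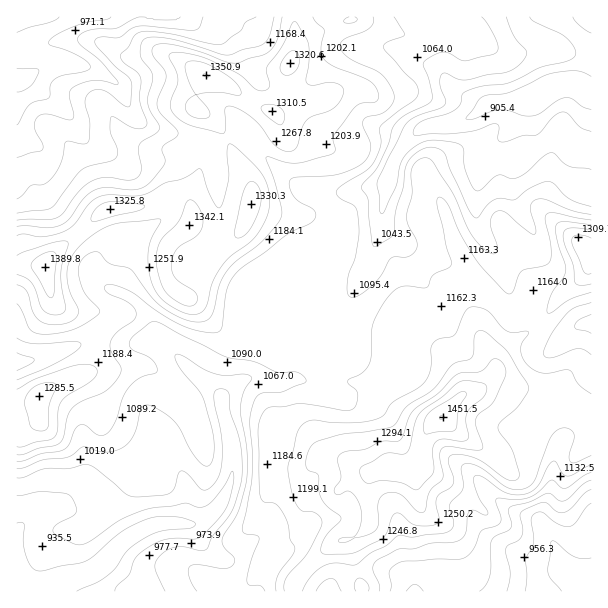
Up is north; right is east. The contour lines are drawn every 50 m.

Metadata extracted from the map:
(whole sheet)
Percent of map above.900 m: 97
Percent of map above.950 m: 91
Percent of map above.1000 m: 83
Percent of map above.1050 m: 73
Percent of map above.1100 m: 62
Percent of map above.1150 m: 44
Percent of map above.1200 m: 29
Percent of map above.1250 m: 16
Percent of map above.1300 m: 6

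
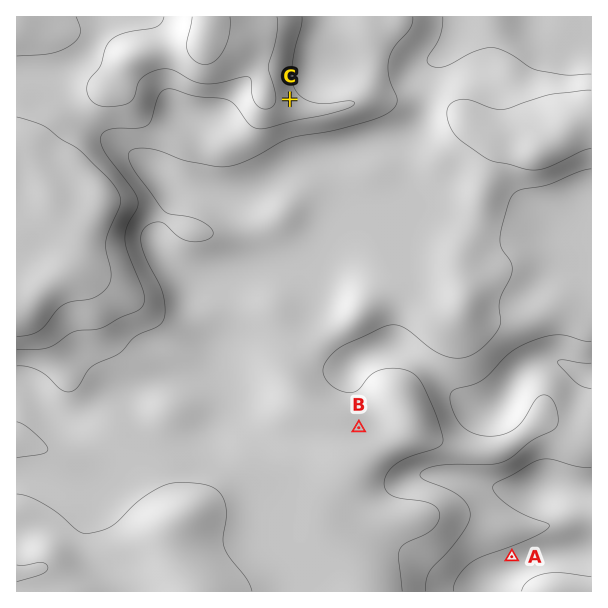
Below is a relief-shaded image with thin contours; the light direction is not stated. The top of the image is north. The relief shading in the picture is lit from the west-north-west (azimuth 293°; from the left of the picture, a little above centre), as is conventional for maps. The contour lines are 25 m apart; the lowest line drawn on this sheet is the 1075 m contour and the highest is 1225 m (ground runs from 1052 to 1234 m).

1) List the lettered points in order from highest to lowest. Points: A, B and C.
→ C B A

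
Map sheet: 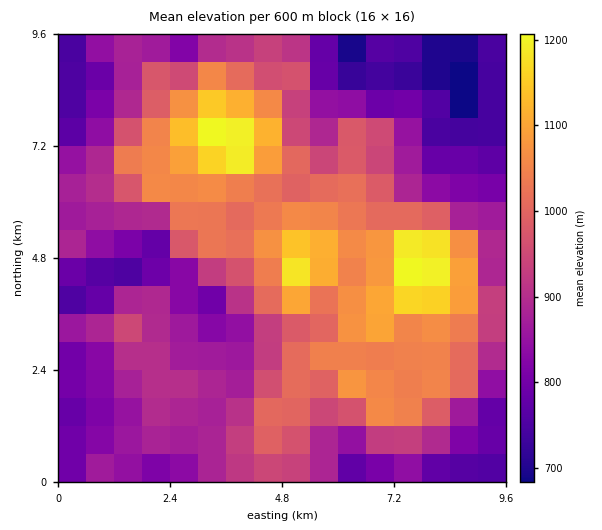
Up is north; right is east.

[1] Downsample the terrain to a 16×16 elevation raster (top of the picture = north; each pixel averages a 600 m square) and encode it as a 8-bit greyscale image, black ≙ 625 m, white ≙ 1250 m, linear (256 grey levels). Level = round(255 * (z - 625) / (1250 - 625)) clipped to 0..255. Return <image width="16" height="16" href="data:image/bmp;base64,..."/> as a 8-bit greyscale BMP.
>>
<image width="16" height="16" href="data:image/bmp;base64,Qk02BQAAAAAAADYEAAAoAAAAEAAAABAAAAABAAgAAAAAAAABAAATCwAAEwsAAAABAAAAAAAAAAAAAAEBAQACAgIAAwMDAAQEBAAFBQUABgYGAAcHBwAICAgACQkJAAoKCgALCwsADAwMAA0NDQAODg4ADw8PABAQEAAREREAEhISABMTEwAUFBQAFRUVABYWFgAXFxcAGBgYABkZGQAaGhoAGxsbABwcHAAdHR0AHh4eAB8fHwAgICAAISEhACIiIgAjIyMAJCQkACUlJQAmJiYAJycnACgoKAApKSkAKioqACsrKwAsLCwALS0tAC4uLgAvLy8AMDAwADExMQAyMjIAMzMzADQ0NAA1NTUANjY2ADc3NwA4ODgAOTk5ADo6OgA7OzsAPDw8AD09PQA+Pj4APz8/AEBAQABBQUEAQkJCAENDQwBEREQARUVFAEZGRgBHR0cASEhIAElJSQBKSkoAS0tLAExMTABNTU0ATk5OAE9PTwBQUFAAUVFRAFJSUgBTU1MAVFRUAFVVVQBWVlYAV1dXAFhYWABZWVkAWlpaAFtbWwBcXFwAXV1dAF5eXgBfX18AYGBgAGFhYQBiYmIAY2NjAGRkZABlZWUAZmZmAGdnZwBoaGgAaWlpAGpqagBra2sAbGxsAG1tbQBubm4Ab29vAHBwcABxcXEAcnJyAHNzcwB0dHQAdXV1AHZ2dgB3d3cAeHh4AHl5eQB6enoAe3t7AHx8fAB9fX0Afn5+AH9/fwCAgIAAgYGBAIKCggCDg4MAhISEAIWFhQCGhoYAh4eHAIiIiACJiYkAioqKAIuLiwCMjIwAjY2NAI6OjgCPj48AkJCQAJGRkQCSkpIAk5OTAJSUlACVlZUAlpaWAJeXlwCYmJgAmZmZAJqamgCbm5sAnJycAJ2dnQCenp4An5+fAKCgoAChoaEAoqKiAKOjowCkpKQApaWlAKampgCnp6cAqKioAKmpqQCqqqoAq6urAKysrACtra0Arq6uAK+vrwCwsLAAsbGxALKysgCzs7MAtLS0ALW1tQC2trYAt7e3ALi4uAC5ubkAurq6ALu7uwC8vLwAvb29AL6+vgC/v78AwMDAAMHBwQDCwsIAw8PDAMTExADFxcUAxsbGAMfHxwDIyMgAycnJAMrKygDLy8sAzMzMAM3NzQDOzs4Az8/PANDQ0ADR0dEA0tLSANPT0wDU1NQA1dXVANbW1gDX19cA2NjYANnZ2QDa2toA29vbANzc3ADd3d0A3t7eAN/f3wDg4OAA4eHhAOLi4gDj4+MA5OTkAOXl5QDm5uYA5+fnAOjo6ADp6ekA6urqAOvr6wDs7OwA7e3tAO7u7gDv7+8A8PDwAPHx8QDy8vIA8/PzAPT09AD19fUA9vb2APf39wD4+PgA+fn5APr6+gD7+/sA/Pz8AP39/QD+/v4A////AEZjWk5WaniDf2o9S1g+ODZGUl9pZWl9loxqW3x9bU9BQU5cb2pmc5uZg4uwrJNiP0hSZnJyamWJnpe4r6utnFlHVHFyZGNgfJ2rq6qsrJ1uX2qEbmFTWn2RmrfCrrSpfDRAamxTRnSdw6O1wtzavX1DODREU3uMquPGrbrt6b9ralhMQJClobbSx7K55uK1bWJmbG6lpZymsa+lnJyVZ2Nnb46xsLOqoZedoJJqVk9LW2yosL/b572cgpKCYkFCPDtXi67Q7enJhGyQhVwyMDA0TGyUttbIsX9aV0NHNhkwNENmj4awnYiLQSkuKh4YMTJaaGJQb3R/dkAcODUeHDM="/>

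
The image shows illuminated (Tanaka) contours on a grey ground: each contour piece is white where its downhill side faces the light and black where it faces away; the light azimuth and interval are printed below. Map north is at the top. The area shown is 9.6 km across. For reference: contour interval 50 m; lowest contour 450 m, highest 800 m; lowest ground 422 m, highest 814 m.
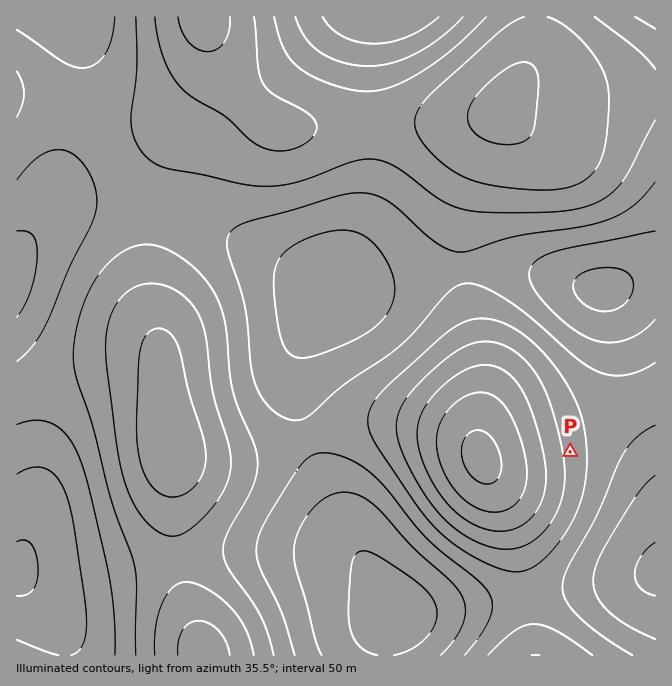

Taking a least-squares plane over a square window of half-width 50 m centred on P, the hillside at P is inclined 8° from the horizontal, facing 82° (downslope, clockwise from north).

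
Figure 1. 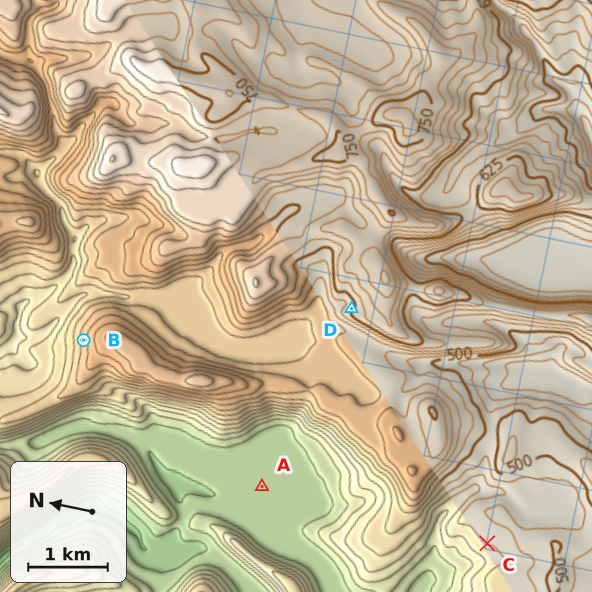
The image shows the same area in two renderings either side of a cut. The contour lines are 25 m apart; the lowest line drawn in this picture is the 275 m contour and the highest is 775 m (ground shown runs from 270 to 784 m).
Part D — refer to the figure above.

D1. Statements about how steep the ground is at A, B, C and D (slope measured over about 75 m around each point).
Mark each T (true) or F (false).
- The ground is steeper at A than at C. F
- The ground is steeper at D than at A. T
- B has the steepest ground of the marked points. T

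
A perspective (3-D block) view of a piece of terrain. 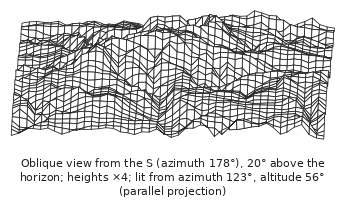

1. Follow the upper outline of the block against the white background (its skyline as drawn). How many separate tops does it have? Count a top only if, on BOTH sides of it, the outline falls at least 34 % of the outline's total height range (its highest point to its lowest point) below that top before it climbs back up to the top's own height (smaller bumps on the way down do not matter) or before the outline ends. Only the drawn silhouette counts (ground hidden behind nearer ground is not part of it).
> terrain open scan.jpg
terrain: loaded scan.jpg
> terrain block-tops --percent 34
0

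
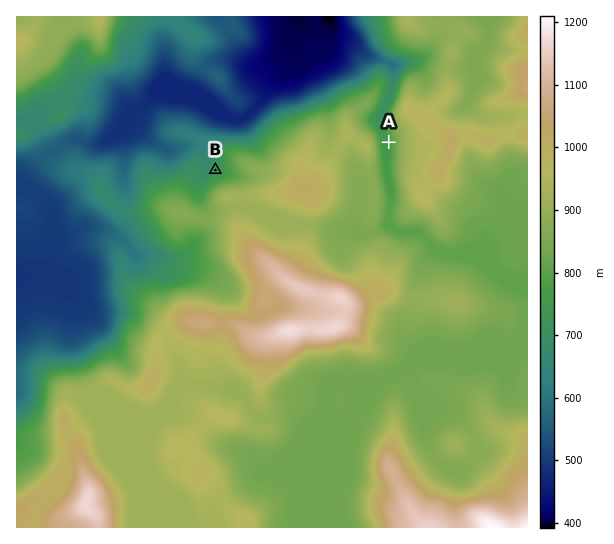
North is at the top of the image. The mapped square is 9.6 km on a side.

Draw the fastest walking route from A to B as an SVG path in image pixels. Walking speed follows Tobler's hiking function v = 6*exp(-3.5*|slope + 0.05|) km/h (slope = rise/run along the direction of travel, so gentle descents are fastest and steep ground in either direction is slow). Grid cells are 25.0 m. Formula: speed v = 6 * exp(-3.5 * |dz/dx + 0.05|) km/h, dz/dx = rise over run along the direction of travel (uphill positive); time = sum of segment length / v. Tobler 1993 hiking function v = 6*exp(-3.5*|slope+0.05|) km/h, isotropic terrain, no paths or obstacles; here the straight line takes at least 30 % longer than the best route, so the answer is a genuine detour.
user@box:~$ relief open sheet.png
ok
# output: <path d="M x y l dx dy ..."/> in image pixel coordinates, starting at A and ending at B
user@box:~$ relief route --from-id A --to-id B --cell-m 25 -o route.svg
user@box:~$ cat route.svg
<path d="M389 142l-2-3-5-2-8-8-8-4-3-3-4-8-2-3-6-2-5 0-5 2-8 8-3 2-3 0-2-2-12 0-46 23-6 7-3 1-8 0-5-3-14 0-5 3-1 1-10 19"/>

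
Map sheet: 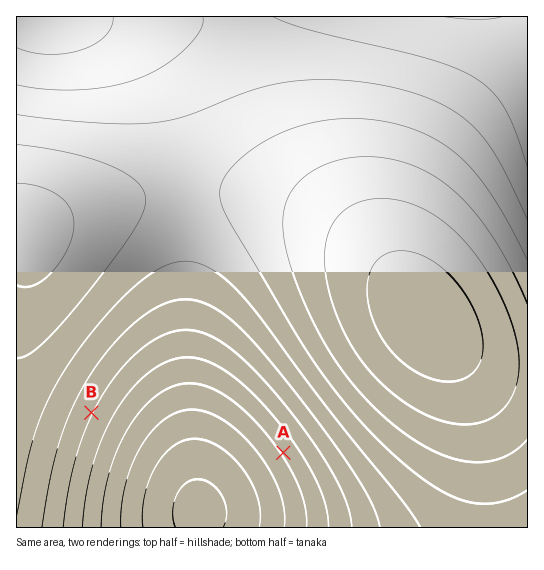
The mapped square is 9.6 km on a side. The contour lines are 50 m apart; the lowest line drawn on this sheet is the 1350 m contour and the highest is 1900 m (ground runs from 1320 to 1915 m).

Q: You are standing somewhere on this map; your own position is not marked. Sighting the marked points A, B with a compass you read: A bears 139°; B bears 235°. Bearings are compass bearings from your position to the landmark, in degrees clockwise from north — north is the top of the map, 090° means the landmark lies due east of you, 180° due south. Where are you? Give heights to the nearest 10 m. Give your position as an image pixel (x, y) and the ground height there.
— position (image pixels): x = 189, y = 344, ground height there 1680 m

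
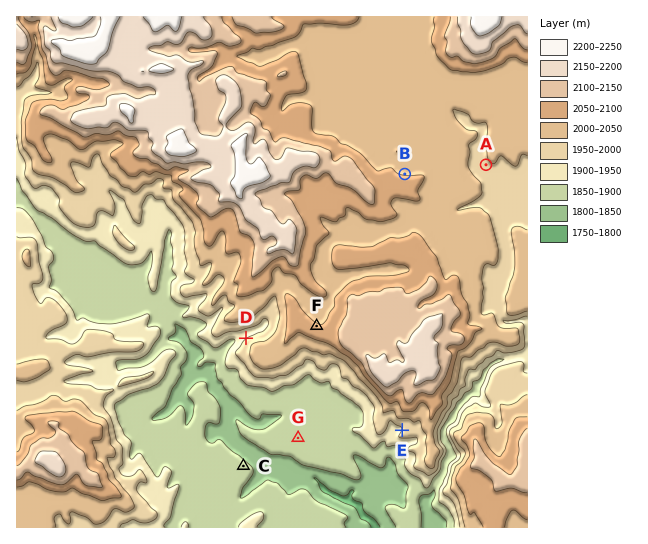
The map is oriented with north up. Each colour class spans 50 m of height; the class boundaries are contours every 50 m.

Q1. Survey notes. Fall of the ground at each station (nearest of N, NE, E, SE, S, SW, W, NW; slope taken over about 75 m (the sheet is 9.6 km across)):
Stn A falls SW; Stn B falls N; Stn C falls NE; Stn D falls NW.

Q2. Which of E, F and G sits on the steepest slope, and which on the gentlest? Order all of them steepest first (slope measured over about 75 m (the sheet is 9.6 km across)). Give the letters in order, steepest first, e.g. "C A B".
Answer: E F G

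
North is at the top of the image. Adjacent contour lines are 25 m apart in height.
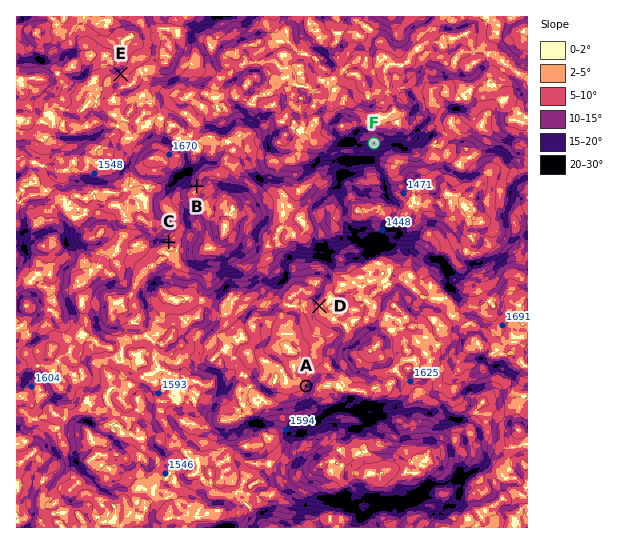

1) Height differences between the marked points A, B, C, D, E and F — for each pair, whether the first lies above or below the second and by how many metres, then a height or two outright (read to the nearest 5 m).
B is below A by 230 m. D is above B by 190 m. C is below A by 185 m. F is above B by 160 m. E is below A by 145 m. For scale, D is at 1685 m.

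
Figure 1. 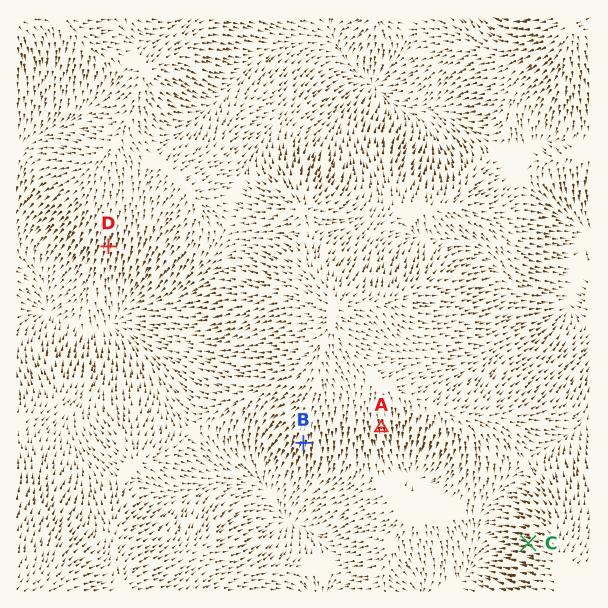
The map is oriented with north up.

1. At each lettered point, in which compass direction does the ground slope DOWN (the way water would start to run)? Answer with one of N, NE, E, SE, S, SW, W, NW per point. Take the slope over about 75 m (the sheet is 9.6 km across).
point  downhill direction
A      S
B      S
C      W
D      S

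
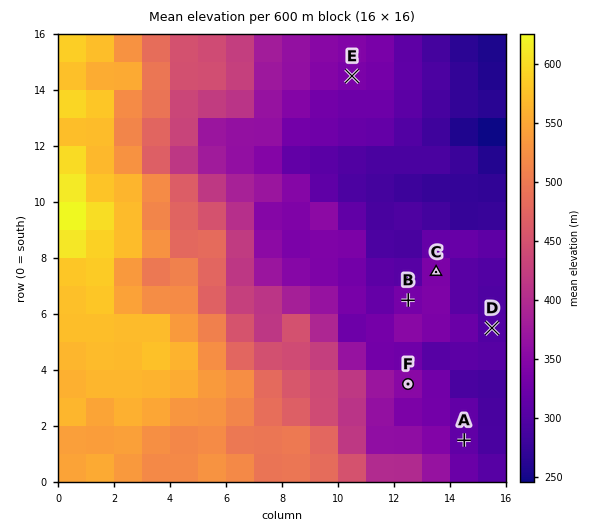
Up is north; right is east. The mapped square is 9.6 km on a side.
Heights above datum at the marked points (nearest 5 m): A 315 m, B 335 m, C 345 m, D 295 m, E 340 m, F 365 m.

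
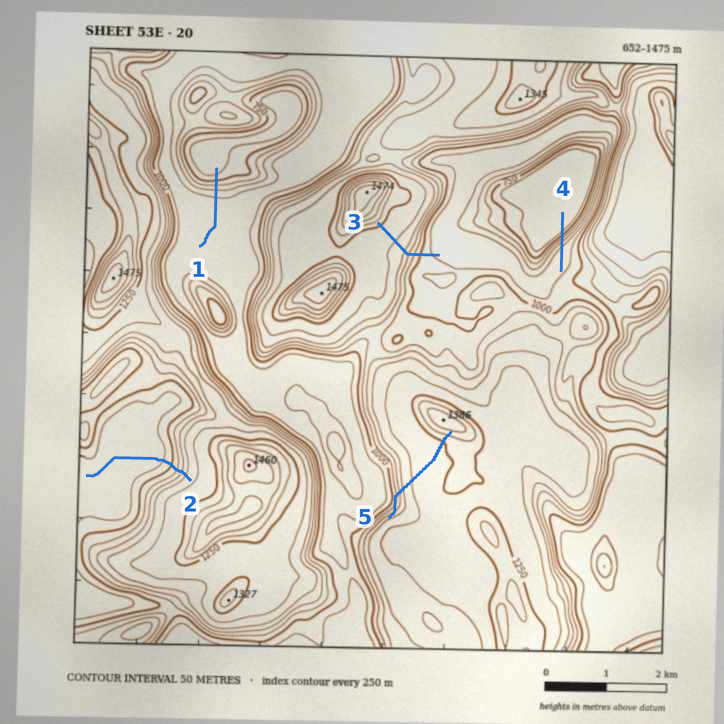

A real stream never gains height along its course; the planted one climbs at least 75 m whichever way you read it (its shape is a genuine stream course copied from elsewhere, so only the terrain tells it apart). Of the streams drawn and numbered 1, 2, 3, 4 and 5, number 5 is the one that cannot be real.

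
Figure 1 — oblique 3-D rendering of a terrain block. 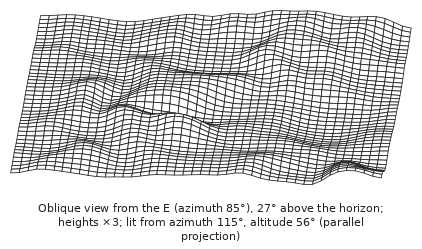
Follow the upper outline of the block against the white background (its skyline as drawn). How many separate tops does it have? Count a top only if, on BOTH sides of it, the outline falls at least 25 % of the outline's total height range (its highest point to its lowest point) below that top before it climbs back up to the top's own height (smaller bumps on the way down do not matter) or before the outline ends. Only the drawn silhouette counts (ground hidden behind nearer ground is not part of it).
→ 0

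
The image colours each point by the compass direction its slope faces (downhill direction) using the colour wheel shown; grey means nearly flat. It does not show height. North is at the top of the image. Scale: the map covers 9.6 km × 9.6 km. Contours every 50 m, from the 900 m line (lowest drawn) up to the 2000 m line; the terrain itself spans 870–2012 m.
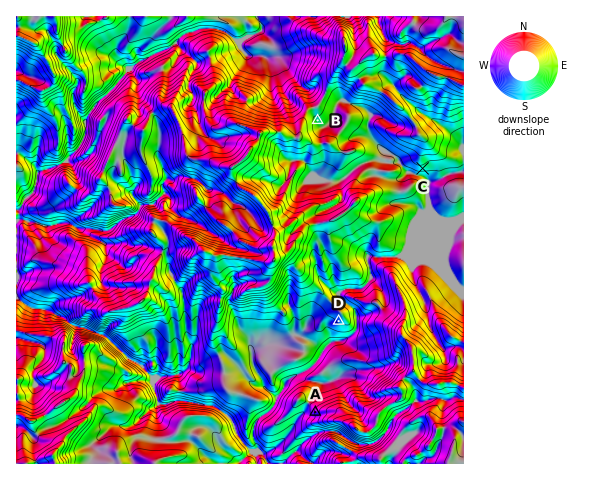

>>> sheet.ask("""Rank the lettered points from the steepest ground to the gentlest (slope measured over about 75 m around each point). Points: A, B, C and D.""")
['A', 'C', 'D', 'B']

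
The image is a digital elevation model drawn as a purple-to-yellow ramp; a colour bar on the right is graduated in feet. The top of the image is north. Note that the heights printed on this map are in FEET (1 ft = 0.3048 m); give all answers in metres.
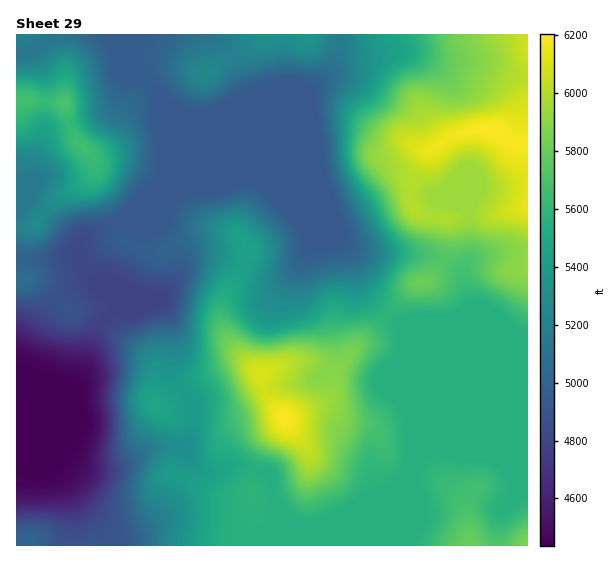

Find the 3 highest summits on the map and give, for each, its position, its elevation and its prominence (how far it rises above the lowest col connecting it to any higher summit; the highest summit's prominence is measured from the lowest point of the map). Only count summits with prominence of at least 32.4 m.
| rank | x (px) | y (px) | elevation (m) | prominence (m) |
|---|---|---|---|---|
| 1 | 490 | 129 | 1891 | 539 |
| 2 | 285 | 417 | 1888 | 187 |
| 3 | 65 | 103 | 1738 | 225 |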